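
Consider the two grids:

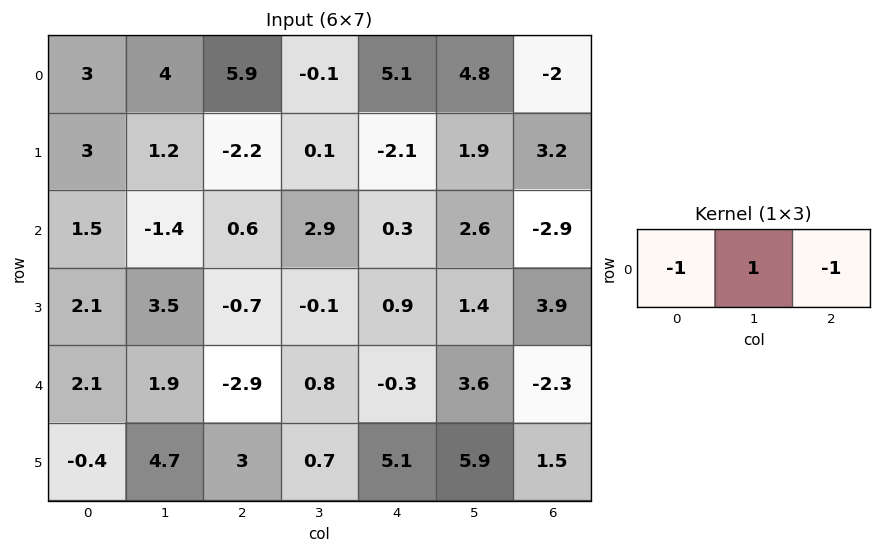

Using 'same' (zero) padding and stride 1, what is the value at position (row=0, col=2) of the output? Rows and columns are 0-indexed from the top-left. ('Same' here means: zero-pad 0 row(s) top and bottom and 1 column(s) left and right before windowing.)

The receptive field on the zero-padded input at this output position is [4 5.9 -0.1]. Elementwise product with the kernel and sum: 4·-1 + 5.9·1 + -0.1·-1.

2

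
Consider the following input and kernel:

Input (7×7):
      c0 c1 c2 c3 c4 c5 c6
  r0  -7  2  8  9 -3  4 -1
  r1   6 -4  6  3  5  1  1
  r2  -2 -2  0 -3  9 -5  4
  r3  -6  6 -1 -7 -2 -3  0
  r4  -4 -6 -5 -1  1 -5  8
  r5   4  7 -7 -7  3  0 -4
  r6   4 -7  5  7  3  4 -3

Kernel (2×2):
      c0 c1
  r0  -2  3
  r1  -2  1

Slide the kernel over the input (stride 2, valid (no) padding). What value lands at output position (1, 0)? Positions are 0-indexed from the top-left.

The receptive field on the input at this output position is [-2 -2 / -6 6]. Elementwise product with the kernel and sum: -2·-2 + -2·3 + -6·-2 + 6·1.

16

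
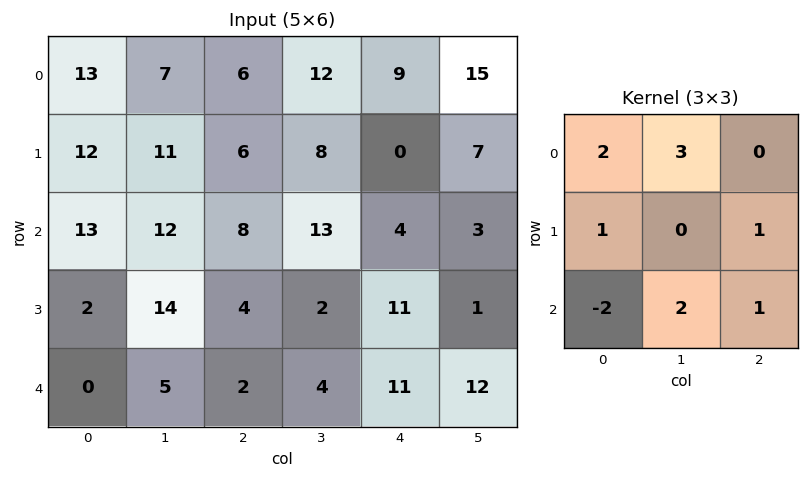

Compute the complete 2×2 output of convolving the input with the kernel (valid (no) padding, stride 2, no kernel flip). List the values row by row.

Output[0,0]: The receptive field on the input at this output position is [13 7 6 / 12 11 6 / 13 12 8]. Elementwise product with the kernel and sum: 13·2 + 7·3 + 12·1 + 6·1 + 13·-2 + 12·2 + 8·1.
Output[0,1]: The receptive field on the input at this output position is [6 12 9 / 6 8 0 / 8 13 4]. Elementwise product with the kernel and sum: 6·2 + 12·3 + 6·1 + 0·1 + 8·-2 + 13·2 + 4·1.

71 68
80 85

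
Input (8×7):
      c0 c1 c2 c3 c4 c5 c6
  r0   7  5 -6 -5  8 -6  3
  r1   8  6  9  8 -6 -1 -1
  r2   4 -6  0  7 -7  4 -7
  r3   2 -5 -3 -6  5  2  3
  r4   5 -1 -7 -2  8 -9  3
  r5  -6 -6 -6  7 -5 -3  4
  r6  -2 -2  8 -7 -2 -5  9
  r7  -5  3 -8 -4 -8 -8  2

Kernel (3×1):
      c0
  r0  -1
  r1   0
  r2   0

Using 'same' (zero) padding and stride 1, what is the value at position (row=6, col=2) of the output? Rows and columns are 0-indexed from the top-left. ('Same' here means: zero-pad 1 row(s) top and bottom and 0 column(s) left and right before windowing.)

The receptive field on the zero-padded input at this output position is [-6 / 8 / -8]. Elementwise product with the kernel and sum: -6·-1.

6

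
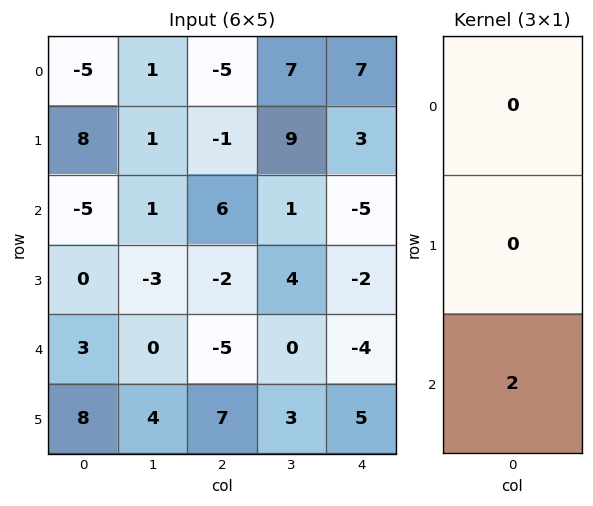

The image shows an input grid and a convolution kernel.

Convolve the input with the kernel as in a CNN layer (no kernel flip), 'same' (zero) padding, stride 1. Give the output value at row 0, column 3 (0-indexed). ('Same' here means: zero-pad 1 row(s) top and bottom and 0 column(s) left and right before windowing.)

18

The receptive field on the zero-padded input at this output position is [0 / 7 / 9]. Elementwise product with the kernel and sum: 9·2.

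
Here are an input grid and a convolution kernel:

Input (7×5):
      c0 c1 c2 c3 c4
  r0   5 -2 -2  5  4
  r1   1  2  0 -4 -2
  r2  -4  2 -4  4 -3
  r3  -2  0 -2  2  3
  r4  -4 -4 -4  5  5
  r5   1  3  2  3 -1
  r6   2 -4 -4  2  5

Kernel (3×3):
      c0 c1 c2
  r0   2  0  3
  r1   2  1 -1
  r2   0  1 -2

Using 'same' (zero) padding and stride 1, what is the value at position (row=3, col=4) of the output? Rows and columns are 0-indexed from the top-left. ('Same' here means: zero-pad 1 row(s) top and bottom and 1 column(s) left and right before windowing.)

20

The receptive field on the zero-padded input at this output position is [4 -3 0 / 2 3 0 / 5 5 0]. Elementwise product with the kernel and sum: 4·2 + 0·3 + 2·2 + 3·1 + 0·-1 + 5·1 + 0·-2.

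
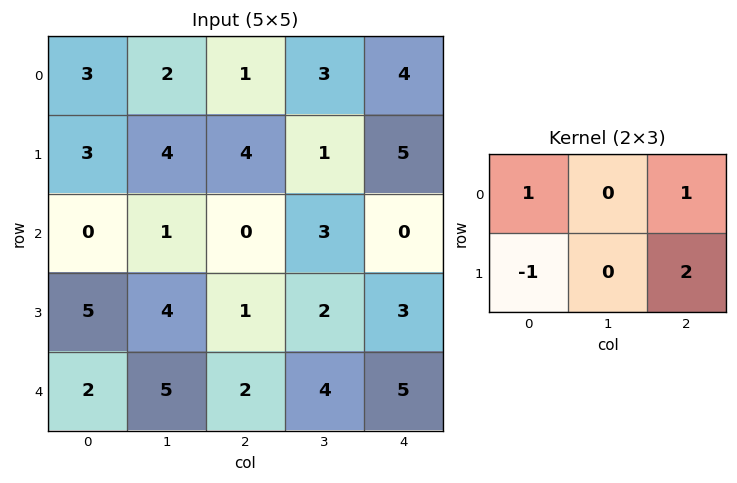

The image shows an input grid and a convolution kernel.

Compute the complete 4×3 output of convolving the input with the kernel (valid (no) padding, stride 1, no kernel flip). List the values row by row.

9 3 11
7 10 9
-3 4 5
8 9 12

Output[0,0]: The receptive field on the input at this output position is [3 2 1 / 3 4 4]. Elementwise product with the kernel and sum: 3·1 + 1·1 + 3·-1 + 4·2.
Output[0,1]: The receptive field on the input at this output position is [2 1 3 / 4 4 1]. Elementwise product with the kernel and sum: 2·1 + 3·1 + 4·-1 + 1·2.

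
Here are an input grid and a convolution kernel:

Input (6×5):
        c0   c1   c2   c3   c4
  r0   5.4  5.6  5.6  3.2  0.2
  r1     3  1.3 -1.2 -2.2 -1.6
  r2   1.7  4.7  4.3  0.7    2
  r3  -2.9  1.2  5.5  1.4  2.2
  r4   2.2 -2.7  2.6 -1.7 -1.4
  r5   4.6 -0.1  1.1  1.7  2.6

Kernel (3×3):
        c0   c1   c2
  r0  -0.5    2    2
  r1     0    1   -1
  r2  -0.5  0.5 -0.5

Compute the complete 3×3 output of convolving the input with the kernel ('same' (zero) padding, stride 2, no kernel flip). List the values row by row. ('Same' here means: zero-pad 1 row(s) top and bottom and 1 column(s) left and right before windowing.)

Output[0,0]: The receptive field on the zero-padded input at this output position is [0 0 0 / 0 5.4 5.6 / 0 3 1.3]. Elementwise product with the kernel and sum: 0·-0.5 + 0·2 + 0·2 + 5.4·1 + 5.6·-1 + 0·-0.5 + 3·0.5 + 1.3·-0.5.

0.65 2.25 0.5
3.55 -2.4 0.3
3.85 17.25 2.75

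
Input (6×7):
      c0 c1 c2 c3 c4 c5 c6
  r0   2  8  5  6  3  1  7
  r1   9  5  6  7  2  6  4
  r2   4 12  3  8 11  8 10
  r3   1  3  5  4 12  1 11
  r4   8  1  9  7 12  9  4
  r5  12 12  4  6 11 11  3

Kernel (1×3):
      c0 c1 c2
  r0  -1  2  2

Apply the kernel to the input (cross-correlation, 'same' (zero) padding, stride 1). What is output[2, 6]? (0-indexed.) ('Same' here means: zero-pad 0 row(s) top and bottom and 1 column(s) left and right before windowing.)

The receptive field on the zero-padded input at this output position is [8 10 0]. Elementwise product with the kernel and sum: 8·-1 + 10·2 + 0·2.

12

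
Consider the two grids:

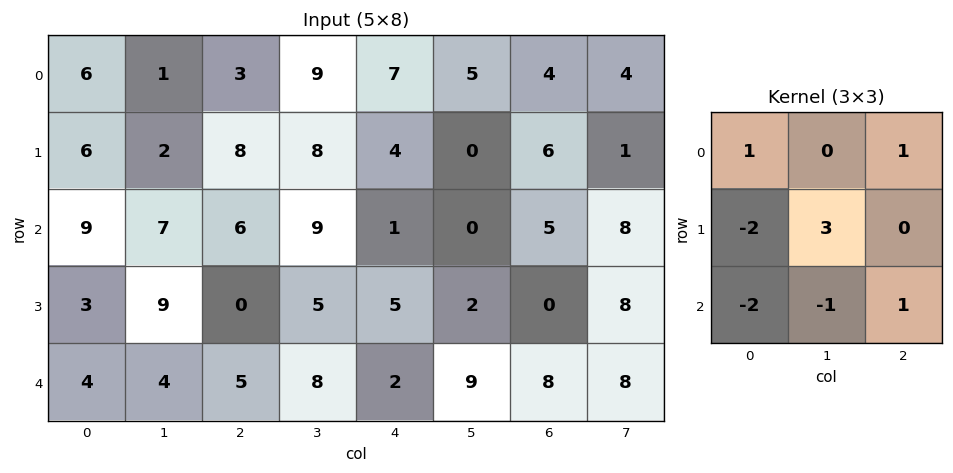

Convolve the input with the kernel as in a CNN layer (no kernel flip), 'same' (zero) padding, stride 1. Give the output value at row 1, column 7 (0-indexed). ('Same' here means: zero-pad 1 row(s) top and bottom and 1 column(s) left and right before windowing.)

The receptive field on the zero-padded input at this output position is [4 4 0 / 6 1 0 / 5 8 0]. Elementwise product with the kernel and sum: 4·1 + 0·1 + 6·-2 + 1·3 + 5·-2 + 8·-1 + 0·1.

-23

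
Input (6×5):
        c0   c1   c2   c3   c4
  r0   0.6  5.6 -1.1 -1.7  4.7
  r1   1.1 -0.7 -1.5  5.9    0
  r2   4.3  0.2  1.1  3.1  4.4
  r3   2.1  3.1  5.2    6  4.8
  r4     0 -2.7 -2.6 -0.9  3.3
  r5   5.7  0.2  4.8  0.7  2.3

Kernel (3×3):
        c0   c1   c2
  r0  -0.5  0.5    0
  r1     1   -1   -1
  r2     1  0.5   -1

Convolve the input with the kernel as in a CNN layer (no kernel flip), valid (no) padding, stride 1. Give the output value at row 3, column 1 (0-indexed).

The receptive field on the input at this output position is [3.1 5.2 6 / -2.7 -2.6 -0.9 / 0.2 4.8 0.7]. Elementwise product with the kernel and sum: 3.1·-0.5 + 5.2·0.5 + -2.7·1 + -2.6·-1 + -0.9·-1 + 0.2·1 + 4.8·0.5 + 0.7·-1.

3.75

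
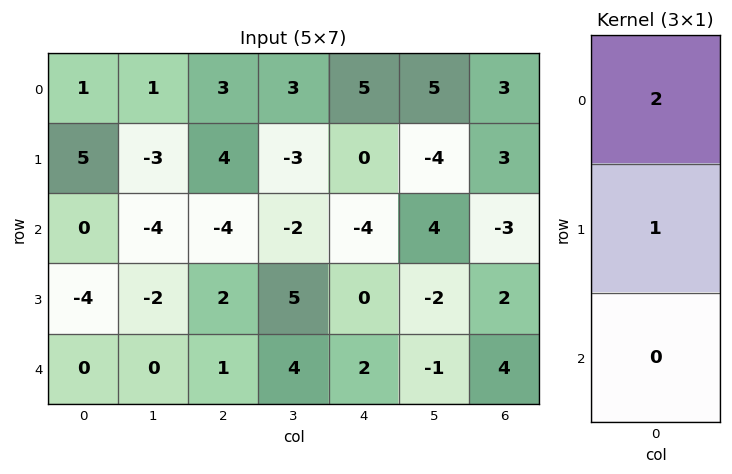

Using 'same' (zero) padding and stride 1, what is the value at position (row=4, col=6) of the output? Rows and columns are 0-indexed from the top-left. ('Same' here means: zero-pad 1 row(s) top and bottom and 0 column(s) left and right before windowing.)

8

The receptive field on the zero-padded input at this output position is [2 / 4 / 0]. Elementwise product with the kernel and sum: 2·2 + 4·1.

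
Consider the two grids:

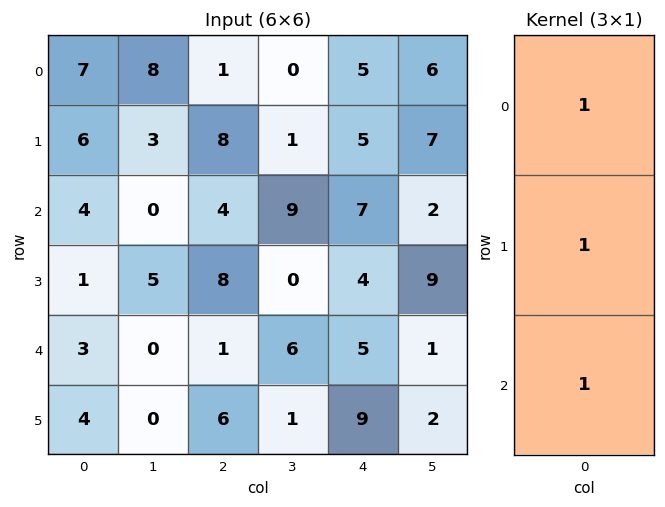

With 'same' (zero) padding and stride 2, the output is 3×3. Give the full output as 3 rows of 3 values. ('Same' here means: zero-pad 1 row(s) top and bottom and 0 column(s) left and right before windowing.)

Output[0,0]: The receptive field on the zero-padded input at this output position is [0 / 7 / 6]. Elementwise product with the kernel and sum: 0·1 + 7·1 + 6·1.

13 9 10
11 20 16
8 15 18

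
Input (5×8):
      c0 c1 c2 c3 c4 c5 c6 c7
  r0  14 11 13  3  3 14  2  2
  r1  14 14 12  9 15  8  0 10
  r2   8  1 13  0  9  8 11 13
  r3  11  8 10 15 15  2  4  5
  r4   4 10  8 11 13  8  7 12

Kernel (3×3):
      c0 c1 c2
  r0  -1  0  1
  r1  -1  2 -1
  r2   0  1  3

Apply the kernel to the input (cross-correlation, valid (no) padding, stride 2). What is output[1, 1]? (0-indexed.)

51

The receptive field on the input at this output position is [13 0 9 / 10 15 15 / 8 11 13]. Elementwise product with the kernel and sum: 13·-1 + 9·1 + 10·-1 + 15·2 + 15·-1 + 11·1 + 13·3.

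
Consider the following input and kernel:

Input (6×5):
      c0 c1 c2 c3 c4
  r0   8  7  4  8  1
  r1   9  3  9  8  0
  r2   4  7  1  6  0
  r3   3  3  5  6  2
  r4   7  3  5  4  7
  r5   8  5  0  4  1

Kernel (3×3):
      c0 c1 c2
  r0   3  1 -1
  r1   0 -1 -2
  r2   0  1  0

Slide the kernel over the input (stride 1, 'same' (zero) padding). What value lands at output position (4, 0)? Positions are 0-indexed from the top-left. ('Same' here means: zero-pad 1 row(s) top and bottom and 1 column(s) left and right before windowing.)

-5

The receptive field on the zero-padded input at this output position is [0 3 3 / 0 7 3 / 0 8 5]. Elementwise product with the kernel and sum: 0·3 + 3·1 + 3·-1 + 7·-1 + 3·-2 + 8·1.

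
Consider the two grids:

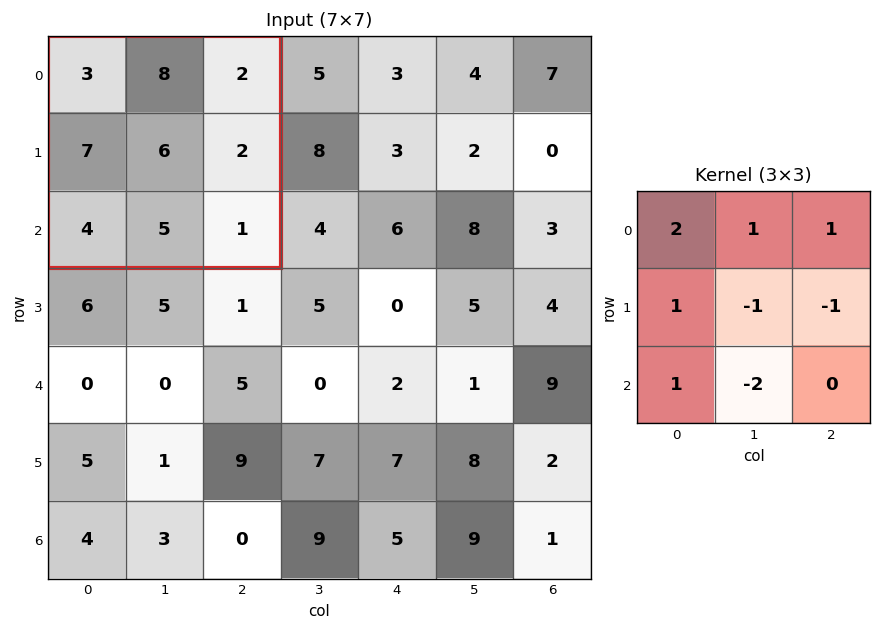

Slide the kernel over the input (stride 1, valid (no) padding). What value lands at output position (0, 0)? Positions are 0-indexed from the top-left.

The receptive field on the input at this output position is [3 8 2 / 7 6 2 / 4 5 1]. Elementwise product with the kernel and sum: 3·2 + 8·1 + 2·1 + 7·1 + 6·-1 + 2·-1 + 4·1 + 5·-2.

9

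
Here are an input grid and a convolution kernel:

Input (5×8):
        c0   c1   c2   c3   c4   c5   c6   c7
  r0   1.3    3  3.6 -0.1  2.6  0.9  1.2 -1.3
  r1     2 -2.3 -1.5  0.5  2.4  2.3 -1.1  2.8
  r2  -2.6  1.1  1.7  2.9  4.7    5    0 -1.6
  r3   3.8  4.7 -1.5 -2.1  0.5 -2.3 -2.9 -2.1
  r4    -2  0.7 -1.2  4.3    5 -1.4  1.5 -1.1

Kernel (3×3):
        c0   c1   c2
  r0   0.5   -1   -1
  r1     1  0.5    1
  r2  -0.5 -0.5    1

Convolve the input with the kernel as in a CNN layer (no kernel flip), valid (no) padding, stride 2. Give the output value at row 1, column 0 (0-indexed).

The receptive field on the input at this output position is [-2.6 1.1 1.7 / 3.8 4.7 -1.5 / -2 0.7 -1.2]. Elementwise product with the kernel and sum: -2.6·0.5 + 1.1·-1 + 1.7·-1 + 3.8·1 + 4.7·0.5 + -1.5·1 + -2·-0.5 + 0.7·-0.5 + -1.2·1.

-0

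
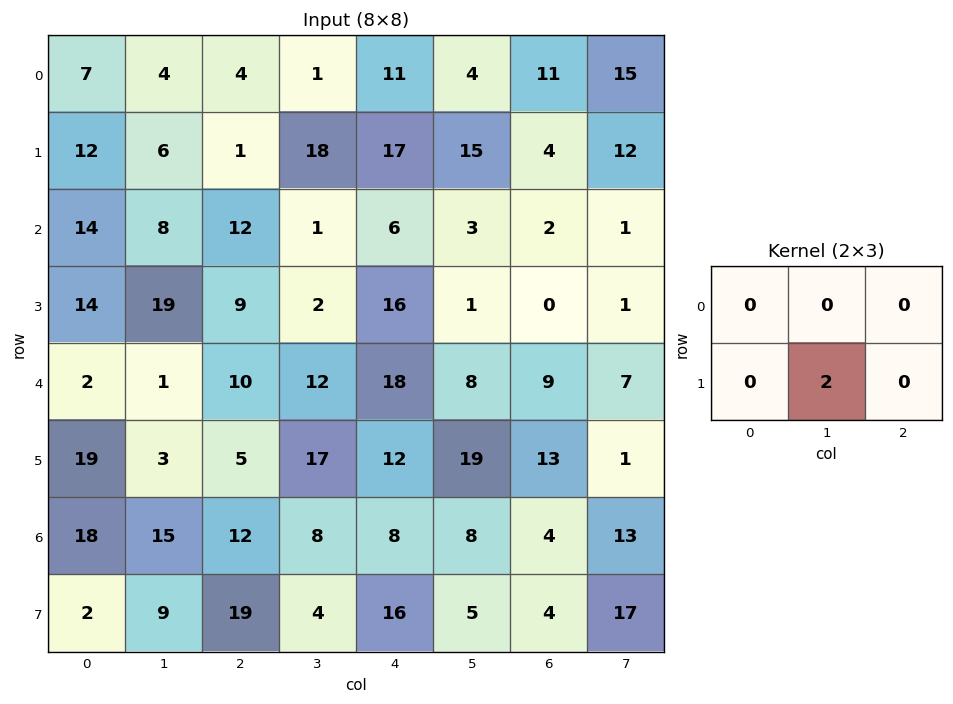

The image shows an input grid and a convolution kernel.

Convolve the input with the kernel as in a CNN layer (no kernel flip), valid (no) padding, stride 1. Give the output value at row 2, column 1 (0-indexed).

18

The receptive field on the input at this output position is [8 12 1 / 19 9 2]. Elementwise product with the kernel and sum: 9·2.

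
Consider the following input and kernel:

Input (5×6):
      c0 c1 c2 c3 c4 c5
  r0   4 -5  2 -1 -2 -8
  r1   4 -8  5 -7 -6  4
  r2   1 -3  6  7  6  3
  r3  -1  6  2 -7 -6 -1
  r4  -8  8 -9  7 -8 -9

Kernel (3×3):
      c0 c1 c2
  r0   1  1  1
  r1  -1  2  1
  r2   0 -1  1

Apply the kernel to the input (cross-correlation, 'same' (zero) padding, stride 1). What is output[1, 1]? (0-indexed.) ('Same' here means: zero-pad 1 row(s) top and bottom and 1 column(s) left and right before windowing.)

-5

The receptive field on the zero-padded input at this output position is [4 -5 2 / 4 -8 5 / 1 -3 6]. Elementwise product with the kernel and sum: 4·1 + -5·1 + 2·1 + 4·-1 + -8·2 + 5·1 + -3·-1 + 6·1.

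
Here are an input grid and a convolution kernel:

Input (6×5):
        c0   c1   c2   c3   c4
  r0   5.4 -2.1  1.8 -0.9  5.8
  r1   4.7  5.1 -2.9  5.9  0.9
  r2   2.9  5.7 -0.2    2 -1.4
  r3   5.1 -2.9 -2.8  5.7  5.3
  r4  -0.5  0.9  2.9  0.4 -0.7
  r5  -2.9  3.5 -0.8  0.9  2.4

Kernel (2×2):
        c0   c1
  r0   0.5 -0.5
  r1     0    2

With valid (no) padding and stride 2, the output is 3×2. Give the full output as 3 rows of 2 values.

13.95 13.15
-7.2 10.3
6.3 3.05

Output[0,0]: The receptive field on the input at this output position is [5.4 -2.1 / 4.7 5.1]. Elementwise product with the kernel and sum: 5.4·0.5 + -2.1·-0.5 + 5.1·2.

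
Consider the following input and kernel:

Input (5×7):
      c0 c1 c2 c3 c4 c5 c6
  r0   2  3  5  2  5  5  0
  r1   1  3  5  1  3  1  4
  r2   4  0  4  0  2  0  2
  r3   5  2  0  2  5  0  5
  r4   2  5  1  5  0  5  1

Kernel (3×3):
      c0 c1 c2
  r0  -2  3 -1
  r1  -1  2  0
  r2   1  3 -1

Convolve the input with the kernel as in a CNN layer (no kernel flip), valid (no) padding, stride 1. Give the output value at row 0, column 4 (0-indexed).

The receptive field on the input at this output position is [5 5 0 / 3 1 4 / 2 0 2]. Elementwise product with the kernel and sum: 5·-2 + 5·3 + 0·-1 + 3·-1 + 1·2 + 2·1 + 0·3 + 2·-1.

4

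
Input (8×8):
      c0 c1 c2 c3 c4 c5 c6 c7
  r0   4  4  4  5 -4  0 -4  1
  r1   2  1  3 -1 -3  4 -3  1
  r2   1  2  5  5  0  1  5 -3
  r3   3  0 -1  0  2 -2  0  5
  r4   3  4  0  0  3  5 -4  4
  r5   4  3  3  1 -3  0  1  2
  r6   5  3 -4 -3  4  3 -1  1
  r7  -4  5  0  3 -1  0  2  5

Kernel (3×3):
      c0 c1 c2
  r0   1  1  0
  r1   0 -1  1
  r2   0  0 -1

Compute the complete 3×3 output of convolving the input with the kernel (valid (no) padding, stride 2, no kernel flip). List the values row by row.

Output[0,0]: The receptive field on the input at this output position is [4 4 4 / 2 1 3 / 1 2 5]. Elementwise product with the kernel and sum: 4·1 + 4·1 + 1·-1 + 3·1 + 5·-1.

5 7 -16
2 9 7
11 -8 10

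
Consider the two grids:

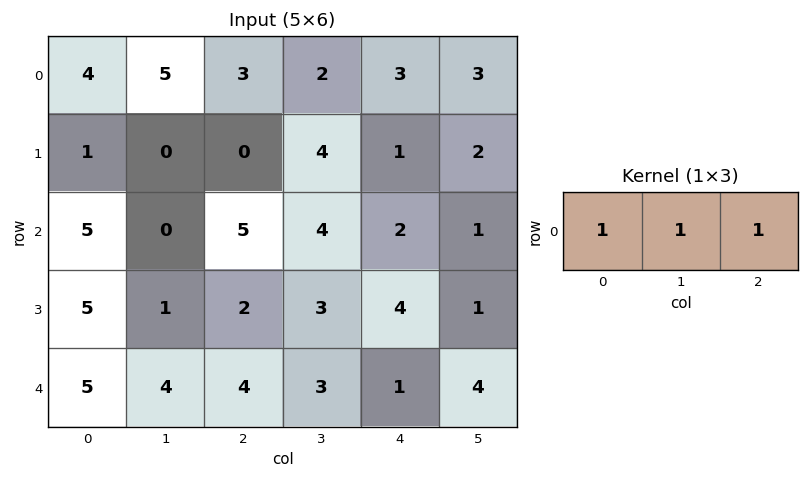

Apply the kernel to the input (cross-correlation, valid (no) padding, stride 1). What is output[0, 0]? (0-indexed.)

The receptive field on the input at this output position is [4 5 3]. Elementwise product with the kernel and sum: 4·1 + 5·1 + 3·1.

12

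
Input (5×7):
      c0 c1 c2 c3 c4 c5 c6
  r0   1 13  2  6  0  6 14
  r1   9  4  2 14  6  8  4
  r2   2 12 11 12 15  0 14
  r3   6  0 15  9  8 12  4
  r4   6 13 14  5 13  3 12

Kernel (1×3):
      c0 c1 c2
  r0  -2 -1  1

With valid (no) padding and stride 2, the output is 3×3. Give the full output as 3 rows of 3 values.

Output[0,0]: The receptive field on the input at this output position is [1 13 2]. Elementwise product with the kernel and sum: 1·-2 + 13·-1 + 2·1.
Output[0,1]: The receptive field on the input at this output position is [2 6 0]. Elementwise product with the kernel and sum: 2·-2 + 6·-1 + 0·1.

-13 -10 8
-5 -19 -16
-11 -20 -17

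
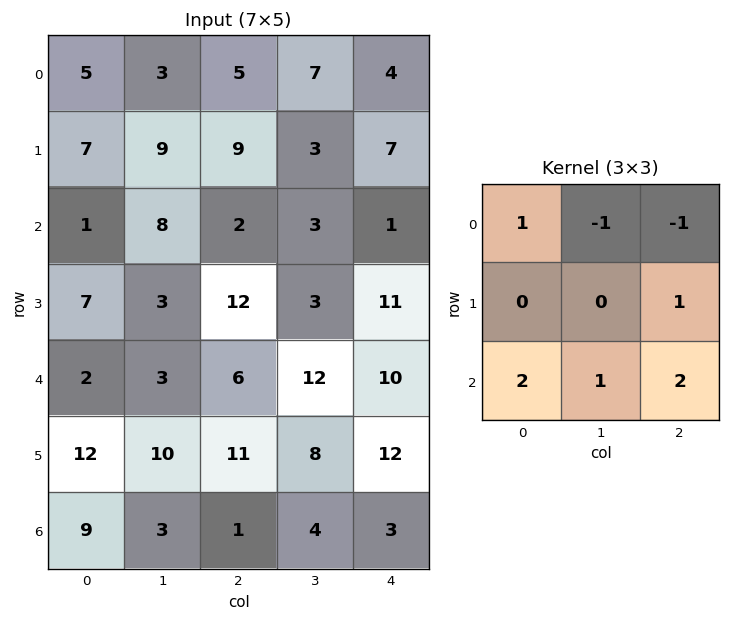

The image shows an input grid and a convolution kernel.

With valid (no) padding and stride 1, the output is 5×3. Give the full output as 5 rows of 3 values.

Output[0,0]: The receptive field on the input at this output position is [5 3 5 / 7 9 9 / 1 8 2]. Elementwise product with the kernel and sum: 5·1 + 3·-1 + 5·-1 + 9·1 + 1·2 + 8·1 + 2·2.

20 18 10
32 24 49
22 42 53
54 47 62
27 8 8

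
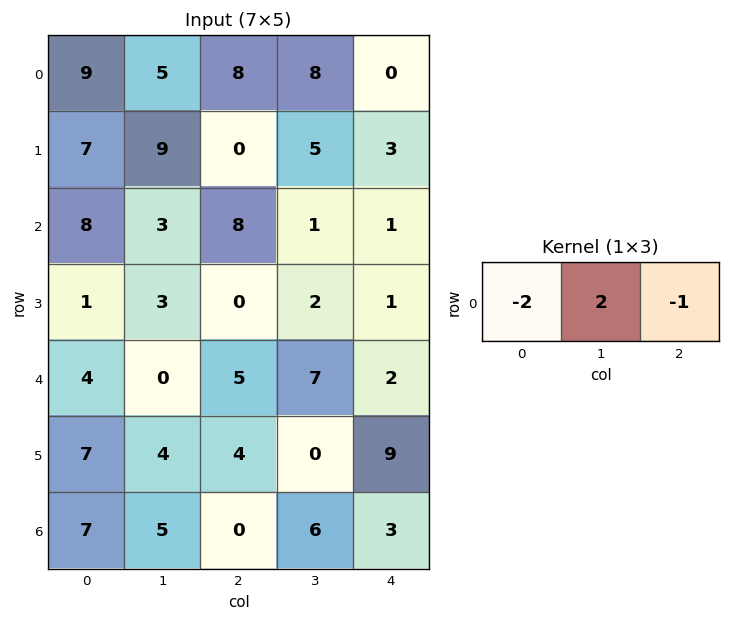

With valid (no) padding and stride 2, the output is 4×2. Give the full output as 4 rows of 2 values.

-16 0
-18 -15
-13 2
-4 9

Output[0,0]: The receptive field on the input at this output position is [9 5 8]. Elementwise product with the kernel and sum: 9·-2 + 5·2 + 8·-1.
Output[0,1]: The receptive field on the input at this output position is [8 8 0]. Elementwise product with the kernel and sum: 8·-2 + 8·2 + 0·-1.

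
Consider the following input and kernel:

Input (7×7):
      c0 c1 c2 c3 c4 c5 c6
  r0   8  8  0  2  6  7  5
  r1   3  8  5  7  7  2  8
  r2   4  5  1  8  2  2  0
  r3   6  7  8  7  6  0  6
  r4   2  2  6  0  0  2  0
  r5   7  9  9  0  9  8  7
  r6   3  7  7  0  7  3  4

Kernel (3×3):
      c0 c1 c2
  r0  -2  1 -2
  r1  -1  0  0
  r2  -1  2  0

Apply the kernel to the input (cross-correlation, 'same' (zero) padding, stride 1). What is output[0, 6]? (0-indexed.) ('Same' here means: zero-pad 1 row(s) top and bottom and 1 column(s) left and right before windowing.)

The receptive field on the zero-padded input at this output position is [0 0 0 / 7 5 0 / 2 8 0]. Elementwise product with the kernel and sum: 0·-2 + 0·1 + 0·-2 + 7·-1 + 2·-1 + 8·2.

7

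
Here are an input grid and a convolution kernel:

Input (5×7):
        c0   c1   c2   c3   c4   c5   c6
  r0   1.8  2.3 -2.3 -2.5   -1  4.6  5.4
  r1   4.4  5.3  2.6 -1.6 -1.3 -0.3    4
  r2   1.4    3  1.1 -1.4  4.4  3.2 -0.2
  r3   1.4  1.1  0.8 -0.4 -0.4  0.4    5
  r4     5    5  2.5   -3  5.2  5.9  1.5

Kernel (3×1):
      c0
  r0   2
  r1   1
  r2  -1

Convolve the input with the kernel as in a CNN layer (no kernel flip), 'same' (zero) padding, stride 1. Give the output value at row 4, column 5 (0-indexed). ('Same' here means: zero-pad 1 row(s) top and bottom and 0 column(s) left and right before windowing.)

The receptive field on the zero-padded input at this output position is [0.4 / 5.9 / 0]. Elementwise product with the kernel and sum: 0.4·2 + 5.9·1 + 0·-1.

6.7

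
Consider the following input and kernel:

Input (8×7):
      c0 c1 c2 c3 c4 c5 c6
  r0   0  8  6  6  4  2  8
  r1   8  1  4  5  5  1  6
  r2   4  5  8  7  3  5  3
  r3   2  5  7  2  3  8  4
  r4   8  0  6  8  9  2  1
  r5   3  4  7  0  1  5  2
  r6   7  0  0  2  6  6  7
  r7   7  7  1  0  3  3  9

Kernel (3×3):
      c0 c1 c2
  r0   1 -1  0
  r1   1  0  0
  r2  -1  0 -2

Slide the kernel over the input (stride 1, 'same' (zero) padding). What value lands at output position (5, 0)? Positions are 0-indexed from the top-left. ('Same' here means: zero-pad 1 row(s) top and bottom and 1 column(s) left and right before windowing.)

The receptive field on the zero-padded input at this output position is [0 8 0 / 0 3 4 / 0 7 0]. Elementwise product with the kernel and sum: 0·1 + 8·-1 + 0·1 + 0·-1 + 0·-2.

-8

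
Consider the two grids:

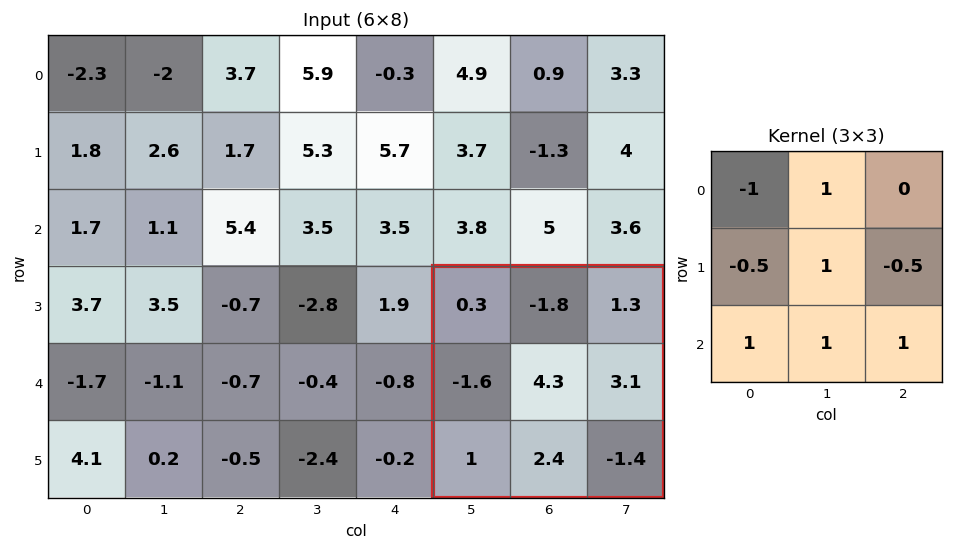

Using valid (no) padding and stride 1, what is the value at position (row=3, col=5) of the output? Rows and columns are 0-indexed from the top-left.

3.45

The receptive field on the input at this output position is [0.3 -1.8 1.3 / -1.6 4.3 3.1 / 1 2.4 -1.4]. Elementwise product with the kernel and sum: 0.3·-1 + -1.8·1 + -1.6·-0.5 + 4.3·1 + 3.1·-0.5 + 1·1 + 2.4·1 + -1.4·1.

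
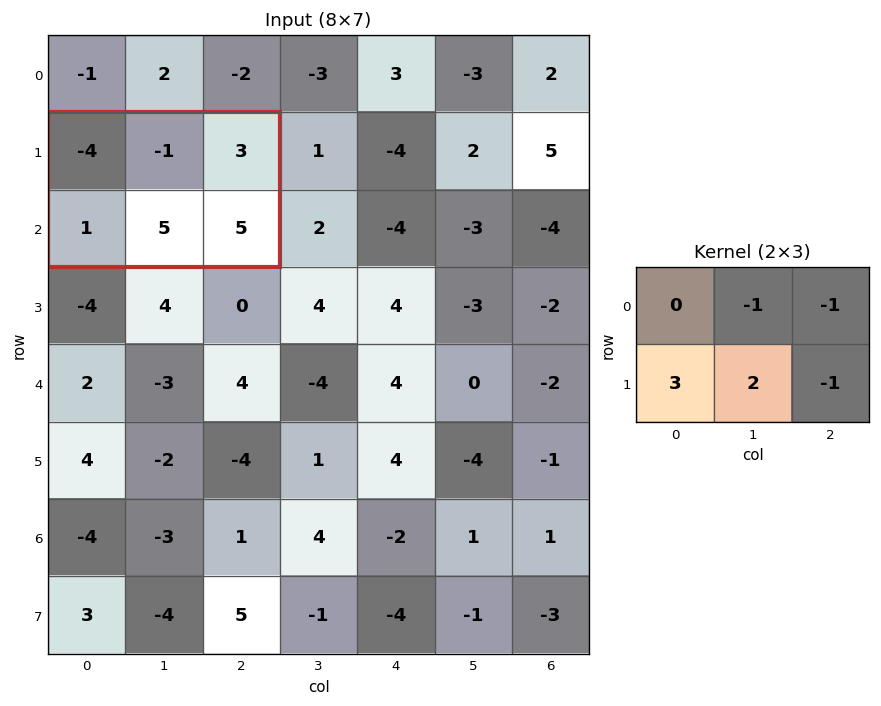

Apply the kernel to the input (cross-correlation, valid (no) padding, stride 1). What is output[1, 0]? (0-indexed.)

6

The receptive field on the input at this output position is [-4 -1 3 / 1 5 5]. Elementwise product with the kernel and sum: -1·-1 + 3·-1 + 1·3 + 5·2 + 5·-1.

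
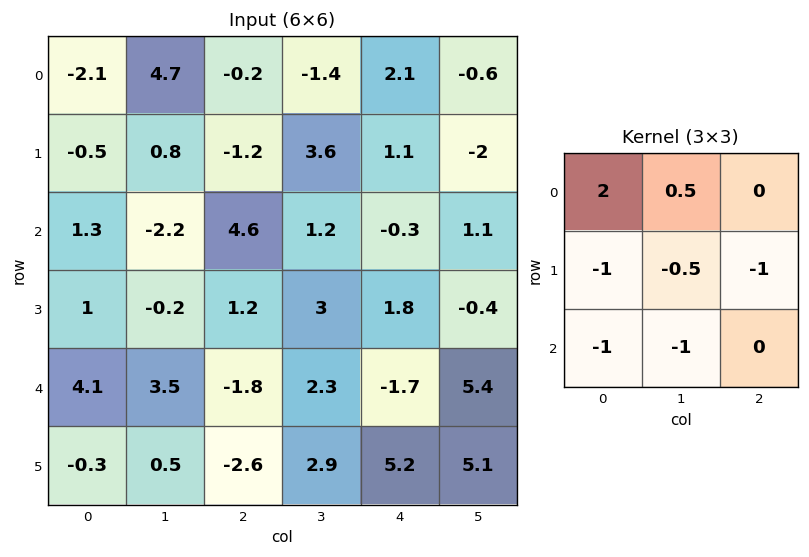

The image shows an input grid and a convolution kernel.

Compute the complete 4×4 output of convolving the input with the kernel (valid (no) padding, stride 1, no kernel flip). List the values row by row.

Output[0,0]: The receptive field on the input at this output position is [-2.1 4.7 -0.2 / -0.5 0.8 -1.2 / 1.3 -2.2 4.6]. Elementwise product with the kernel and sum: -2.1·2 + 4.7·0.5 + -0.5·-1 + 0.8·-0.5 + -1.2·-1 + 1.3·-1 + -2.2·-1.
Output[0,1]: The receptive field on the input at this output position is [4.7 -0.2 -1.4 / 0.8 -1.2 3.6 / -2.2 4.6 1.2]. Elementwise product with the kernel and sum: 4.7·2 + -0.2·0.5 + 0.8·-1 + -1.2·-0.5 + 3.6·-1 + -2.2·-1 + 4.6·-1.

0.35 3.1 -8.6 -4.8
-6.2 -1.3 -9.7 0.8
-8.2 -7.2 4.8 -1.85
-2.35 -2.6 5.95 -8.05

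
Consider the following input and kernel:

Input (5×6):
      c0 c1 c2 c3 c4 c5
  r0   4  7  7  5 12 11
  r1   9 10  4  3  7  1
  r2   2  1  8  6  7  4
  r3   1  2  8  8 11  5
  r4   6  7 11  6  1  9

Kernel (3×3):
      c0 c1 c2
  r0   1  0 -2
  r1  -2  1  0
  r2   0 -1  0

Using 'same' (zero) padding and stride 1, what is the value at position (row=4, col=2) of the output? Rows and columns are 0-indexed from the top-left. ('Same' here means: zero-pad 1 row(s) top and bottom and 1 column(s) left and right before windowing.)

-17

The receptive field on the zero-padded input at this output position is [2 8 8 / 7 11 6 / 0 0 0]. Elementwise product with the kernel and sum: 2·1 + 8·-2 + 7·-2 + 11·1 + 0·-1.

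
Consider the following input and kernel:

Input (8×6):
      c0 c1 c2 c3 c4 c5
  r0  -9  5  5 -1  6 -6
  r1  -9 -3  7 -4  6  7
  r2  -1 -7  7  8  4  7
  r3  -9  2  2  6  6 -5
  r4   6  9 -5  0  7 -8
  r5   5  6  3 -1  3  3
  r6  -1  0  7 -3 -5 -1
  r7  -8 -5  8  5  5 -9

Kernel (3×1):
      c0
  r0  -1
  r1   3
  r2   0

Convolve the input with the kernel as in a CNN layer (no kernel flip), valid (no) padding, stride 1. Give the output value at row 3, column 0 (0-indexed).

27

The receptive field on the input at this output position is [-9 / 6 / 5]. Elementwise product with the kernel and sum: -9·-1 + 6·3.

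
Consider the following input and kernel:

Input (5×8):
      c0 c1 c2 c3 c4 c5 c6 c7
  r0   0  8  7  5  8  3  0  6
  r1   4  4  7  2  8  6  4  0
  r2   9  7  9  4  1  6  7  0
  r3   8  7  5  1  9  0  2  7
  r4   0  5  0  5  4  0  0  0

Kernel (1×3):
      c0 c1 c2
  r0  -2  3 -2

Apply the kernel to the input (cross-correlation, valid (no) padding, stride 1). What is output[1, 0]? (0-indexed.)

The receptive field on the input at this output position is [4 4 7]. Elementwise product with the kernel and sum: 4·-2 + 4·3 + 7·-2.

-10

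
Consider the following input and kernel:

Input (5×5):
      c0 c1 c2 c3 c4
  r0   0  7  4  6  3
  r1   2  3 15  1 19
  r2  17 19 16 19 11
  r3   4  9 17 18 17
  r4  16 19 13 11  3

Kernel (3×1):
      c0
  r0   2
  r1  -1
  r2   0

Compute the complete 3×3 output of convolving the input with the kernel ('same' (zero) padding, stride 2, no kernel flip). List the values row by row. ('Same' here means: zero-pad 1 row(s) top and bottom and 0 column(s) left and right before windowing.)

0 -4 -3
-13 14 27
-8 21 31

Output[0,0]: The receptive field on the zero-padded input at this output position is [0 / 0 / 2]. Elementwise product with the kernel and sum: 0·2 + 0·-1.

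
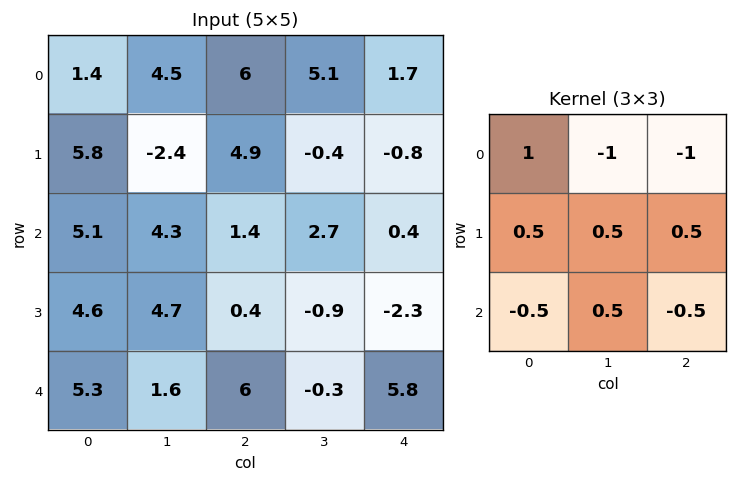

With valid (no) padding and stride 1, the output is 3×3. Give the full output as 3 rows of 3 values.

Output[0,0]: The receptive field on the input at this output position is [1.4 4.5 6 / 5.8 -2.4 4.9 / 5.1 4.3 1.4]. Elementwise product with the kernel and sum: 1.4·1 + 4.5·-1 + 6·-1 + 5.8·0.5 + -2.4·0.5 + 4.9·0.5 + 5.1·-0.5 + 4.3·0.5 + 1.4·-0.5.

-6.05 -8.35 1.5
8.55 -4.4 8.85
-0.6 4.65 -9.15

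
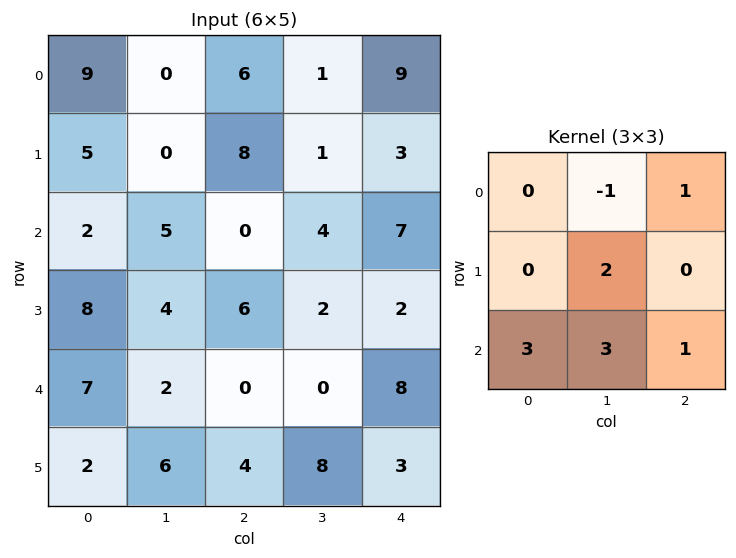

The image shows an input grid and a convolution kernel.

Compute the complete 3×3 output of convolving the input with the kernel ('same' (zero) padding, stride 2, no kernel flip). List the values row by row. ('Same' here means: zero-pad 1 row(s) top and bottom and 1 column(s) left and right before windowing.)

Output[0,0]: The receptive field on the zero-padded input at this output position is [0 0 0 / 0 9 0 / 0 5 0]. Elementwise product with the kernel and sum: 0·-1 + 0·1 + 9·2 + 0·3 + 5·3 + 0·1.
Output[0,1]: The receptive field on the zero-padded input at this output position is [0 0 0 / 0 6 1 / 0 8 1]. Elementwise product with the kernel and sum: 0·-1 + 0·1 + 6·2 + 0·3 + 8·3 + 1·1.

33 37 30
27 25 23
22 34 47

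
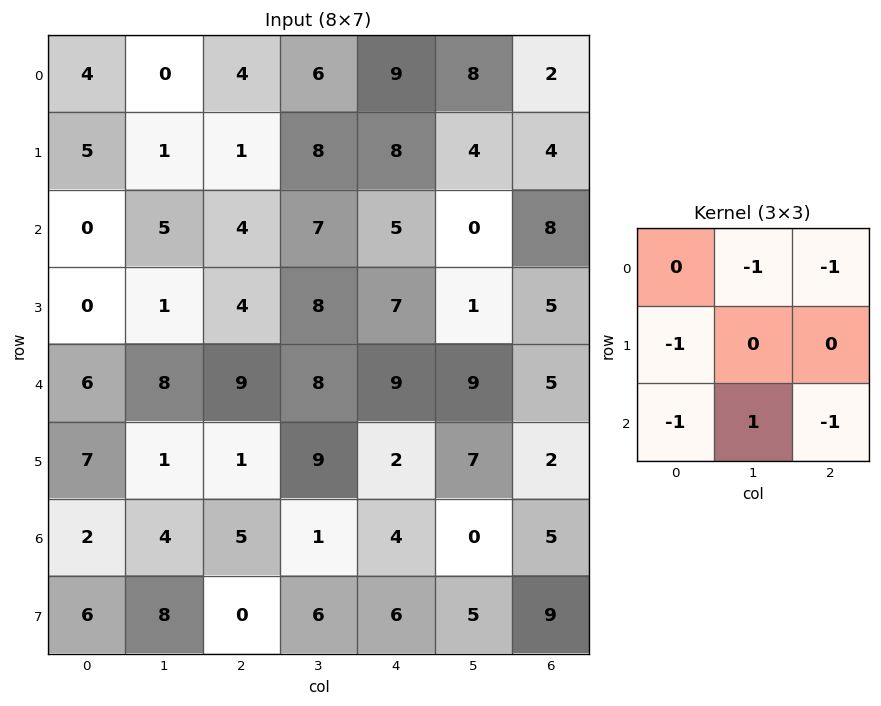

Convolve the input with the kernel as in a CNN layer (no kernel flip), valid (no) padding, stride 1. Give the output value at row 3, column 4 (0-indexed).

-12

The receptive field on the input at this output position is [7 1 5 / 9 9 5 / 2 7 2]. Elementwise product with the kernel and sum: 1·-1 + 5·-1 + 9·-1 + 2·-1 + 7·1 + 2·-1.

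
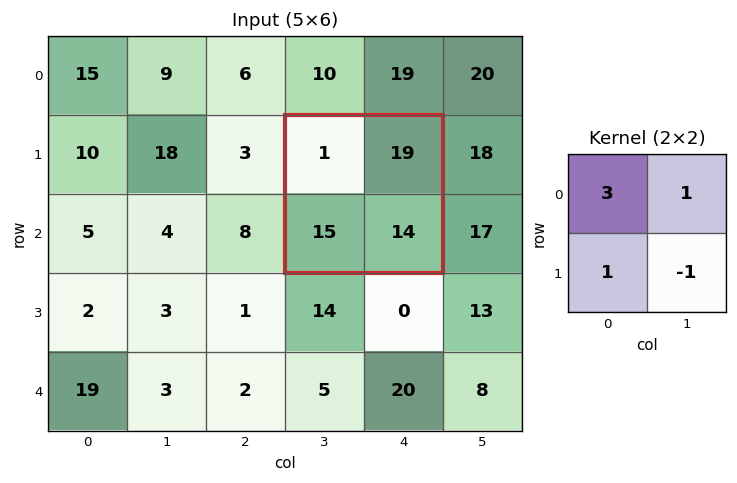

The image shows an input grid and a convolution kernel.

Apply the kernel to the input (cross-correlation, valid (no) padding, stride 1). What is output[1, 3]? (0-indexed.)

The receptive field on the input at this output position is [1 19 / 15 14]. Elementwise product with the kernel and sum: 1·3 + 19·1 + 15·1 + 14·-1.

23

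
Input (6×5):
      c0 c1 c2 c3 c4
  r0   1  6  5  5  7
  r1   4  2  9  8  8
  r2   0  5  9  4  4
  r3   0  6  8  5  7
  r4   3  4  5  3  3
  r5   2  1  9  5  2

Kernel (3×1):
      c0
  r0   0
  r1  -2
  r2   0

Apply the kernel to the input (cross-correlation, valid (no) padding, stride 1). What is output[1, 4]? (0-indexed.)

The receptive field on the input at this output position is [8 / 4 / 7]. Elementwise product with the kernel and sum: 4·-2.

-8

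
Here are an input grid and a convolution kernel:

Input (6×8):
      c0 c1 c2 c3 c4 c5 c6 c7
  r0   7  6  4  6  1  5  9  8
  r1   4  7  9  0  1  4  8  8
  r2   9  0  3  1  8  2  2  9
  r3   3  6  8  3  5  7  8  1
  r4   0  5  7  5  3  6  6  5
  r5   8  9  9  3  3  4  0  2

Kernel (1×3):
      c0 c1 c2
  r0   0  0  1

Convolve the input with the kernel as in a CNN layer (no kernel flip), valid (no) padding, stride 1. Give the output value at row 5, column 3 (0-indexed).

4

The receptive field on the input at this output position is [3 3 4]. Elementwise product with the kernel and sum: 4·1.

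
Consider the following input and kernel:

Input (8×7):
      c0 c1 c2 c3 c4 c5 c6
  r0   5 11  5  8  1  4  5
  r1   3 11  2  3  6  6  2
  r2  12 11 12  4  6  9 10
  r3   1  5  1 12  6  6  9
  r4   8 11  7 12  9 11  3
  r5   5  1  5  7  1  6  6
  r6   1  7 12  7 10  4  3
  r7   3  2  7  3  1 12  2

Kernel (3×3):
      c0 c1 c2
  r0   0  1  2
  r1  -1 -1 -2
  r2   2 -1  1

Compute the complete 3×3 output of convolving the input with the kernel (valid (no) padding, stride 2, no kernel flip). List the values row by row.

Output[0,0]: The receptive field on the input at this output position is [5 11 5 / 3 11 2 / 12 11 12]. Elementwise product with the kernel and sum: 11·1 + 5·2 + 3·-1 + 11·-1 + 2·-2 + 12·2 + 11·-1 + 12·1.

28 19 11
39 2 9
16 43 17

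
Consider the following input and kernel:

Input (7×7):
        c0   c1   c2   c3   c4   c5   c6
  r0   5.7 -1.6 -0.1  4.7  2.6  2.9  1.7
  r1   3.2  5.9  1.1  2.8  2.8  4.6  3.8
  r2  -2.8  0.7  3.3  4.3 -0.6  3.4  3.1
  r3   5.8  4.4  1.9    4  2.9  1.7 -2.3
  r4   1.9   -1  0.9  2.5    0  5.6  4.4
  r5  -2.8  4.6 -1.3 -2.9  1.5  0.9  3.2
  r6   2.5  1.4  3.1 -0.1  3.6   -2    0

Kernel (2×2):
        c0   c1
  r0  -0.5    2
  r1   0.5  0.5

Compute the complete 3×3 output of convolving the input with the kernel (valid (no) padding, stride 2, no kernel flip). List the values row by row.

-1.5 11.4 8.2
7.9 9.9 9.4
-2.05 2.45 12.4

Output[0,0]: The receptive field on the input at this output position is [5.7 -1.6 / 3.2 5.9]. Elementwise product with the kernel and sum: 5.7·-0.5 + -1.6·2 + 3.2·0.5 + 5.9·0.5.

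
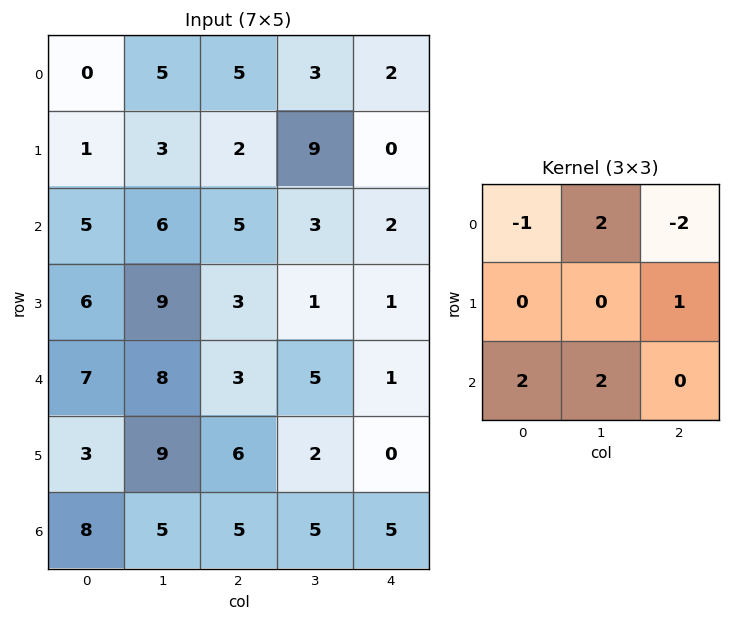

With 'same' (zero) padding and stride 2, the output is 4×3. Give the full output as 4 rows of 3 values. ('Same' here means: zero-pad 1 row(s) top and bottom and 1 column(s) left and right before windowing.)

7 13 18
14 10 -5
8 30 5
-7 4 -2

Output[0,0]: The receptive field on the zero-padded input at this output position is [0 0 0 / 0 0 5 / 0 1 3]. Elementwise product with the kernel and sum: 0·-1 + 0·2 + 0·-2 + 5·1 + 0·2 + 1·2.
Output[0,1]: The receptive field on the zero-padded input at this output position is [0 0 0 / 5 5 3 / 3 2 9]. Elementwise product with the kernel and sum: 0·-1 + 0·2 + 0·-2 + 3·1 + 3·2 + 2·2.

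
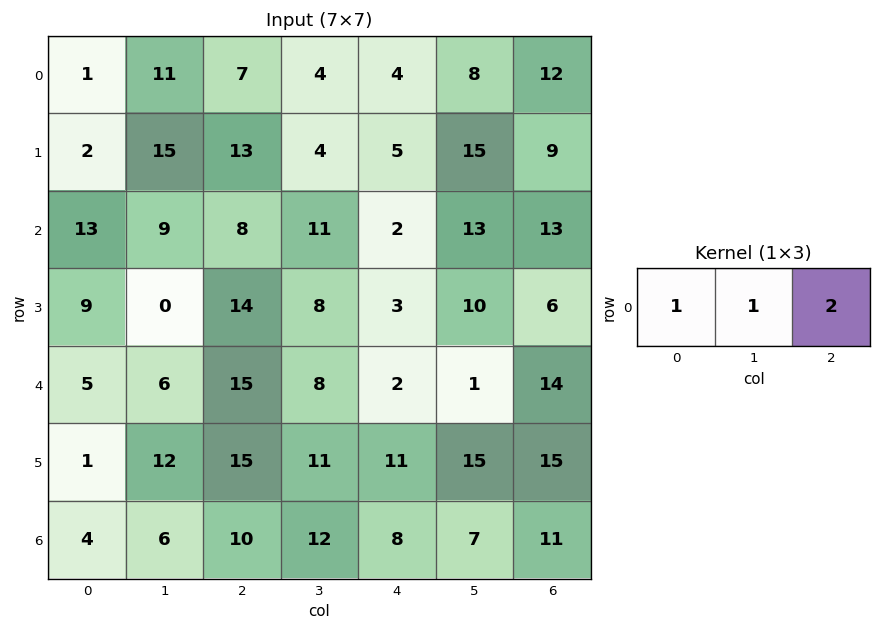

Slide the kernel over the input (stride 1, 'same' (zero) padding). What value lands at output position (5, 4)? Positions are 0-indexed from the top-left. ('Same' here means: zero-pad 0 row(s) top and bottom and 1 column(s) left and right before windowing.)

The receptive field on the zero-padded input at this output position is [11 11 15]. Elementwise product with the kernel and sum: 11·1 + 11·1 + 15·2.

52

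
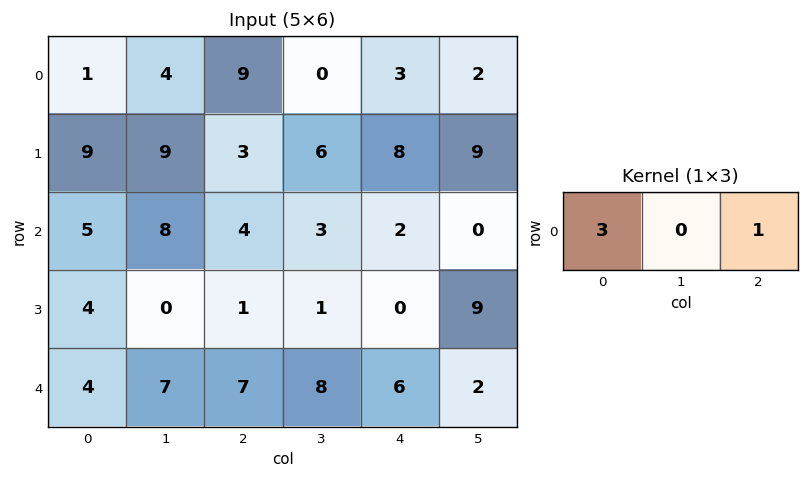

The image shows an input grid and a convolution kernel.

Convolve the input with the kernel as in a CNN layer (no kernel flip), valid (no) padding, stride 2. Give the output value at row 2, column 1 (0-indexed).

The receptive field on the input at this output position is [7 8 6]. Elementwise product with the kernel and sum: 7·3 + 6·1.

27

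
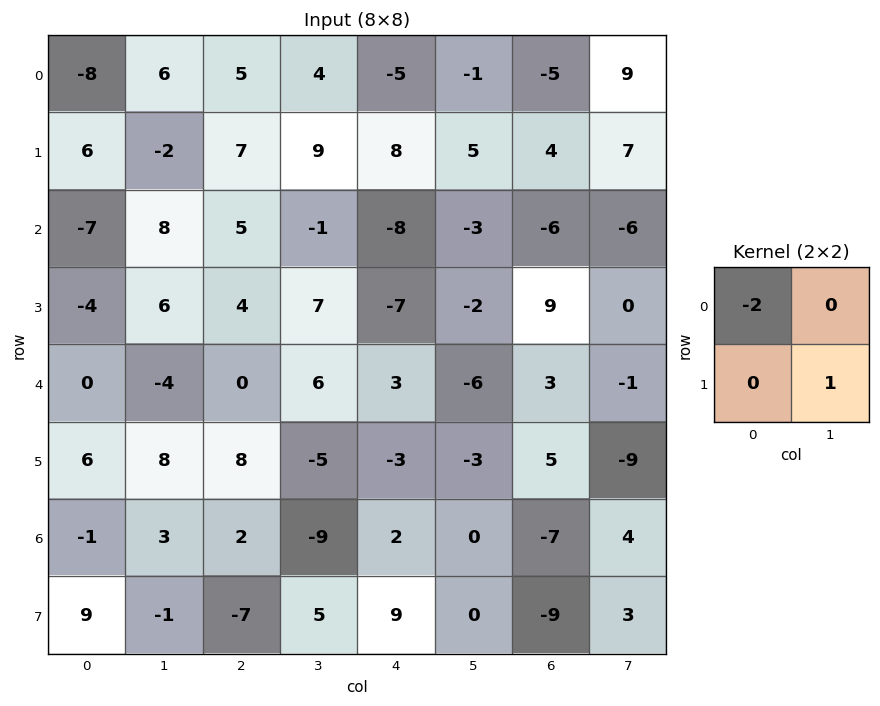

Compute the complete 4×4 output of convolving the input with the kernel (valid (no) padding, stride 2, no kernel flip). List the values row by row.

14 -1 15 17
20 -3 14 12
8 -5 -9 -15
1 1 -4 17

Output[0,0]: The receptive field on the input at this output position is [-8 6 / 6 -2]. Elementwise product with the kernel and sum: -8·-2 + -2·1.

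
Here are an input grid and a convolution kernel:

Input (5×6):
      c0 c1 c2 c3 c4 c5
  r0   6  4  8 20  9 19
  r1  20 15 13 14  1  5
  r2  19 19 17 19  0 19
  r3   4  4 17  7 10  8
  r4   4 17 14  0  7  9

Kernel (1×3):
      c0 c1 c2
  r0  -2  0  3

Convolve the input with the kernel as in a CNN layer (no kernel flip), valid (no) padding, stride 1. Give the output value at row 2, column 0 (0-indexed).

The receptive field on the input at this output position is [19 19 17]. Elementwise product with the kernel and sum: 19·-2 + 17·3.

13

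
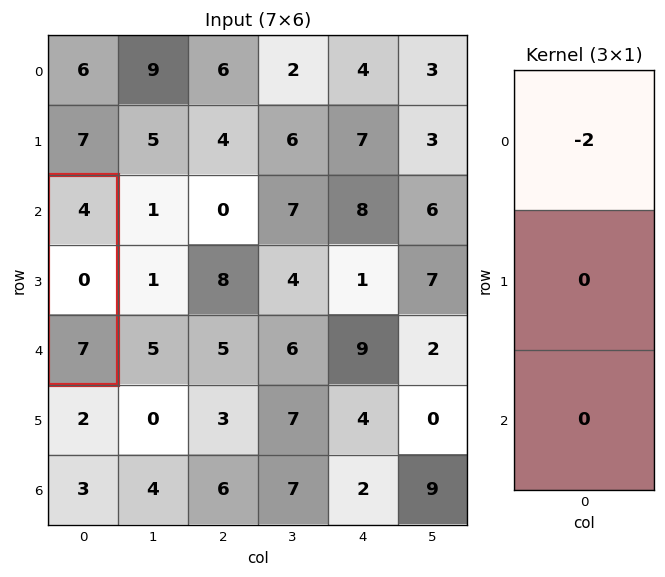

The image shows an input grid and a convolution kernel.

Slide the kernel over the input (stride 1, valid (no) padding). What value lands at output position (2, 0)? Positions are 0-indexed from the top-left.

-8

The receptive field on the input at this output position is [4 / 0 / 7]. Elementwise product with the kernel and sum: 4·-2.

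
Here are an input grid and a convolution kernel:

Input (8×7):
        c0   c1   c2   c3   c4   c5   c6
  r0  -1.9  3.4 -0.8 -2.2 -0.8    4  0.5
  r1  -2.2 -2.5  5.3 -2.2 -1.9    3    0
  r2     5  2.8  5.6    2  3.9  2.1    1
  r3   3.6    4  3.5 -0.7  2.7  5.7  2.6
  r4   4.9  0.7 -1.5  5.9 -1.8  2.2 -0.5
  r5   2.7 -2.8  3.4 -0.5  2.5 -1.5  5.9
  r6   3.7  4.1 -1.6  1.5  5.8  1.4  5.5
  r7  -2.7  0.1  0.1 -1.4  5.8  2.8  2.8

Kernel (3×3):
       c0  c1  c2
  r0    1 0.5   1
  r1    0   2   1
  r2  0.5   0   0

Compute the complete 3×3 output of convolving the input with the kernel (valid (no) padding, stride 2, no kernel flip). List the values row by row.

Output[0,0]: The receptive field on the input at this output position is [-1.9 3.4 -0.8 / -2.2 -2.5 5.3 / 5 2.8 5.6]. Elementwise product with the kernel and sum: -1.9·1 + 3.4·0.5 + -0.8·1 + -2.5·2 + 5.3·1 + 5·0.5.

1.8 -6.2 9.65
25.95 11.05 19.05
3.4 0.35 4.6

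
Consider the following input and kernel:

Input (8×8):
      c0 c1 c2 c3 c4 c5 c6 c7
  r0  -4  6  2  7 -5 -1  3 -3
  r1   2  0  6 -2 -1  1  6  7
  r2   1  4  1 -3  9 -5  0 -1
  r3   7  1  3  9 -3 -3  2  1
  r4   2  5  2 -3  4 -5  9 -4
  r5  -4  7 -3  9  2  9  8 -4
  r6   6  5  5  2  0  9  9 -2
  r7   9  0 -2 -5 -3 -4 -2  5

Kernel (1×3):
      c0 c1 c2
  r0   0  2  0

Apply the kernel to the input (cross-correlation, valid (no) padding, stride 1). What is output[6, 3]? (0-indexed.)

0

The receptive field on the input at this output position is [2 0 9]. Elementwise product with the kernel and sum: 0·2.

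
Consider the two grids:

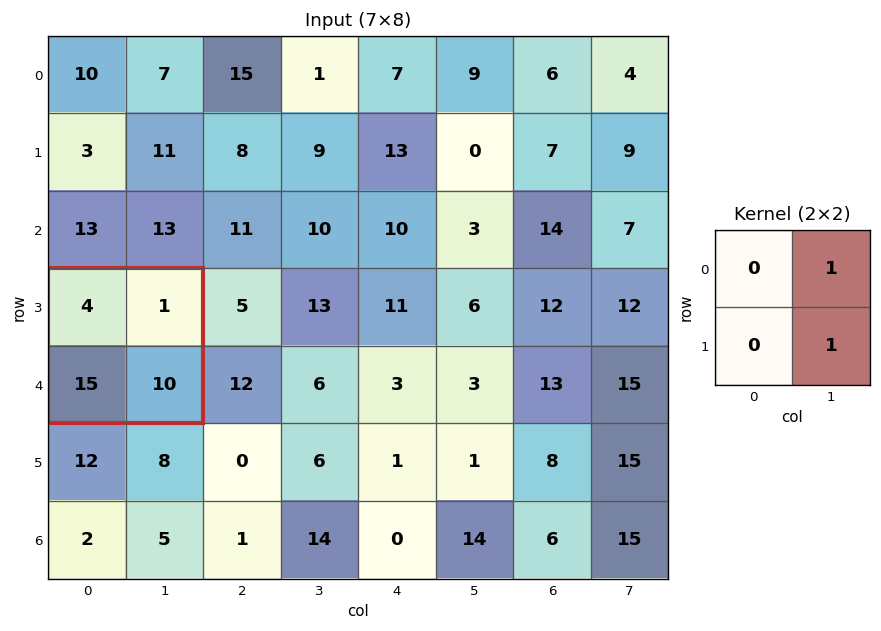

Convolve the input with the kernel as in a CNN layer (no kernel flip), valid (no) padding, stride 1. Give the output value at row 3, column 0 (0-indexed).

The receptive field on the input at this output position is [4 1 / 15 10]. Elementwise product with the kernel and sum: 1·1 + 10·1.

11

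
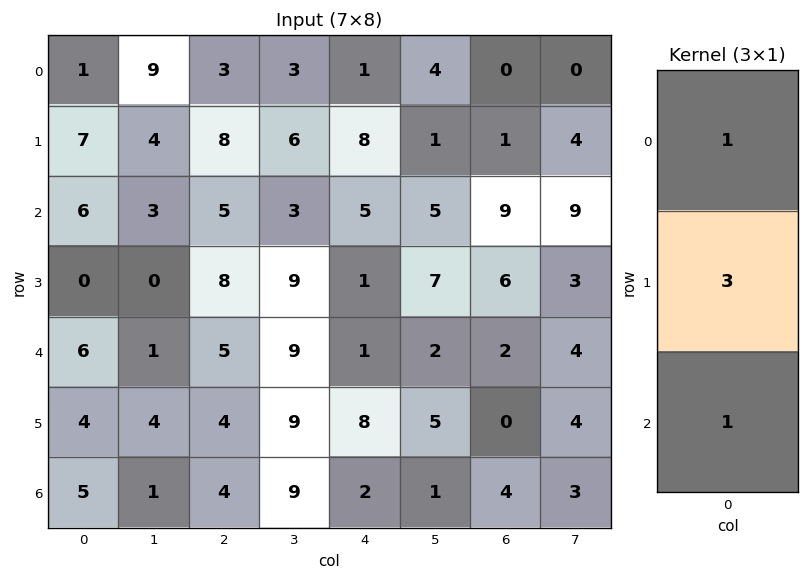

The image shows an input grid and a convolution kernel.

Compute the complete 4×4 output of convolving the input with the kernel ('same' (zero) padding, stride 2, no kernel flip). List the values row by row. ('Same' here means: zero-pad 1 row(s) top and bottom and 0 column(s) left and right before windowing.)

10 17 11 1
25 31 24 34
22 27 12 12
19 16 14 12

Output[0,0]: The receptive field on the zero-padded input at this output position is [0 / 1 / 7]. Elementwise product with the kernel and sum: 0·1 + 1·3 + 7·1.
Output[0,1]: The receptive field on the zero-padded input at this output position is [0 / 3 / 8]. Elementwise product with the kernel and sum: 0·1 + 3·3 + 8·1.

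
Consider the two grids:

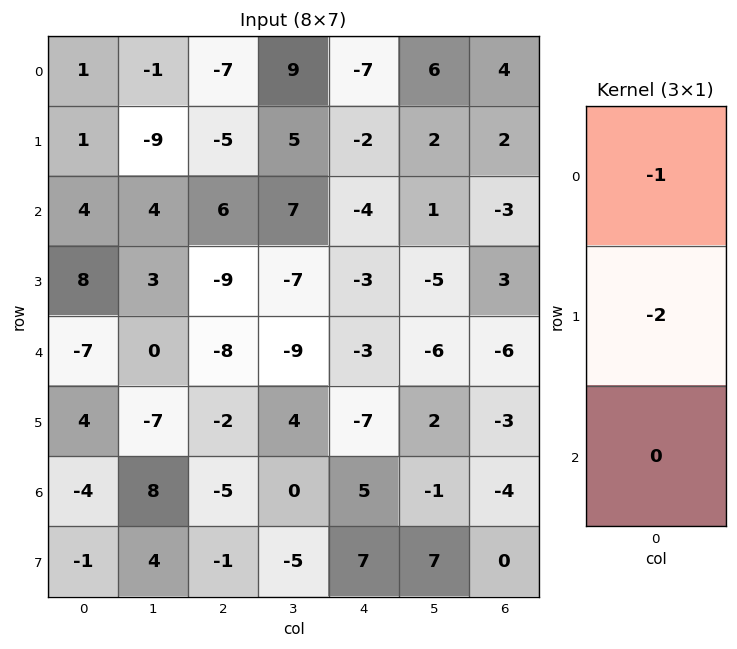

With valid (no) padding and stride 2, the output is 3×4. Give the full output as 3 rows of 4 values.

Output[0,0]: The receptive field on the input at this output position is [1 / 1 / 4]. Elementwise product with the kernel and sum: 1·-1 + 1·-2.
Output[0,1]: The receptive field on the input at this output position is [-7 / -5 / 6]. Elementwise product with the kernel and sum: -7·-1 + -5·-2.

-3 17 11 -8
-20 12 10 -3
-1 12 17 12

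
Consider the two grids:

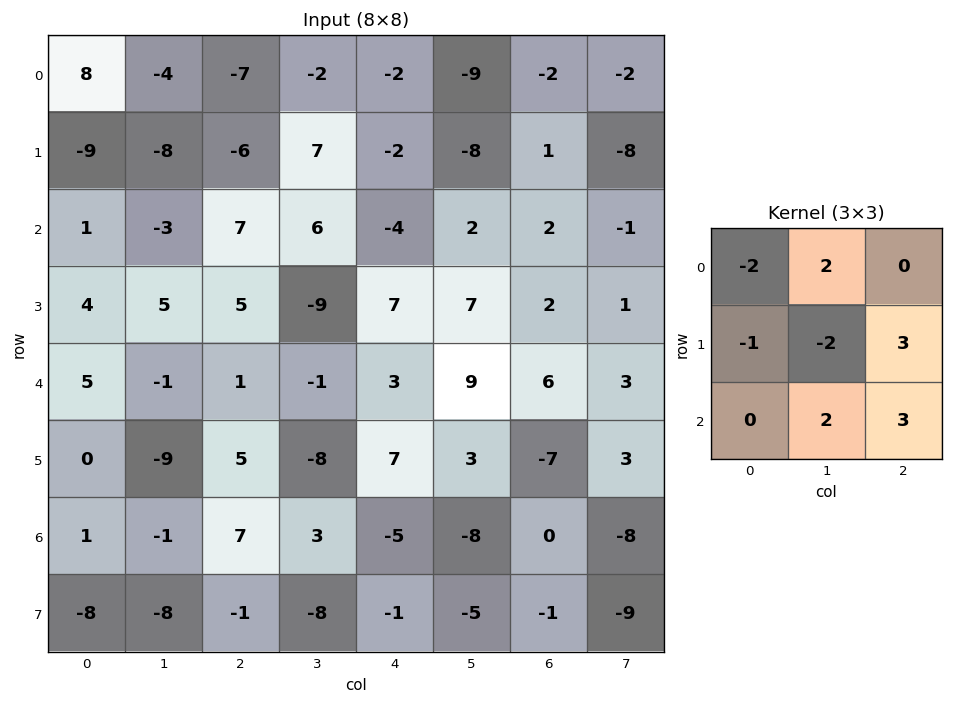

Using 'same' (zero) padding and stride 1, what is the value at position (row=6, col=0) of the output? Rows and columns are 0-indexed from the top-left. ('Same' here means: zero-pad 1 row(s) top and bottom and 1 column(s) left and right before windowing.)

The receptive field on the zero-padded input at this output position is [0 0 -9 / 0 1 -1 / 0 -8 -8]. Elementwise product with the kernel and sum: 0·-2 + 0·2 + 0·-1 + 1·-2 + -1·3 + -8·2 + -8·3.

-45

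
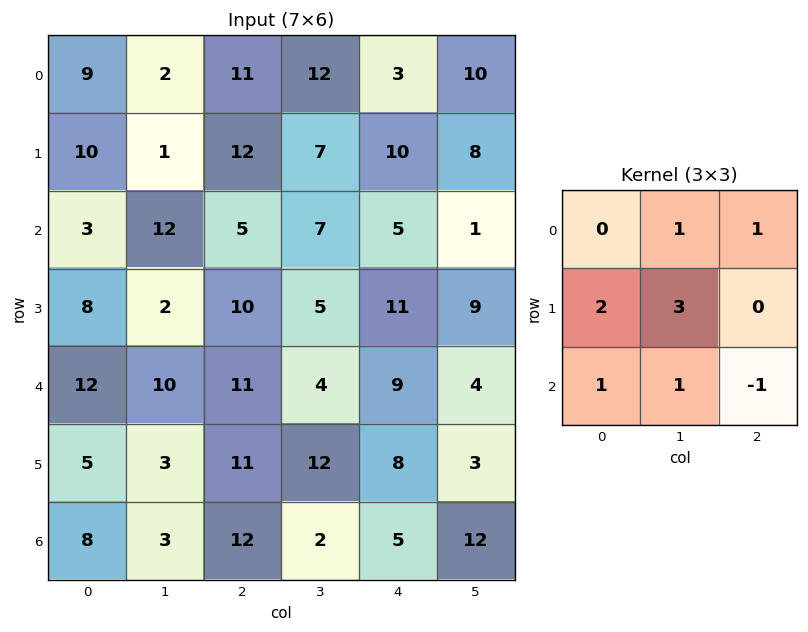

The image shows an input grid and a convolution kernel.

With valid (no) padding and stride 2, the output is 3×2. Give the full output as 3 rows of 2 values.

46 67
50 53
39 80

Output[0,0]: The receptive field on the input at this output position is [9 2 11 / 10 1 12 / 3 12 5]. Elementwise product with the kernel and sum: 2·1 + 11·1 + 10·2 + 1·3 + 3·1 + 12·1 + 5·-1.
Output[0,1]: The receptive field on the input at this output position is [11 12 3 / 12 7 10 / 5 7 5]. Elementwise product with the kernel and sum: 12·1 + 3·1 + 12·2 + 7·3 + 5·1 + 7·1 + 5·-1.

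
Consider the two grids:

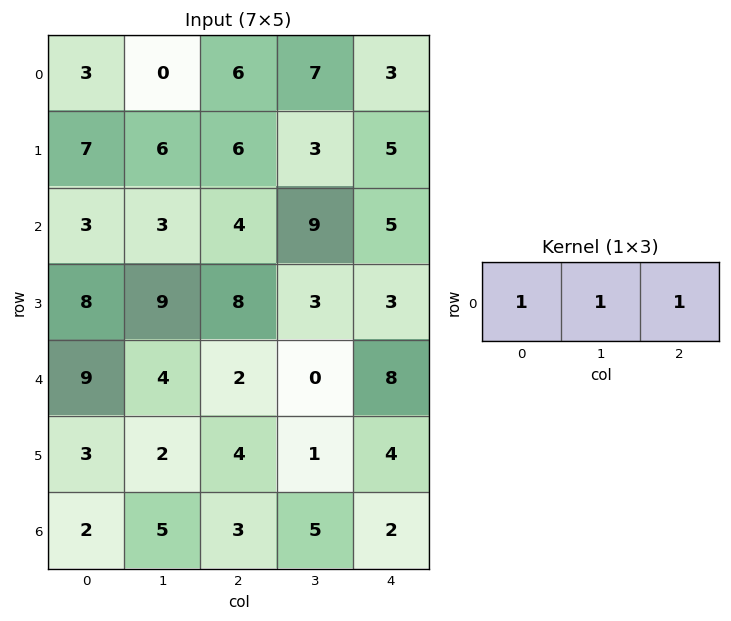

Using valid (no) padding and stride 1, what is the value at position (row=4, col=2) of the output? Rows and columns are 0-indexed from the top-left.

The receptive field on the input at this output position is [2 0 8]. Elementwise product with the kernel and sum: 2·1 + 0·1 + 8·1.

10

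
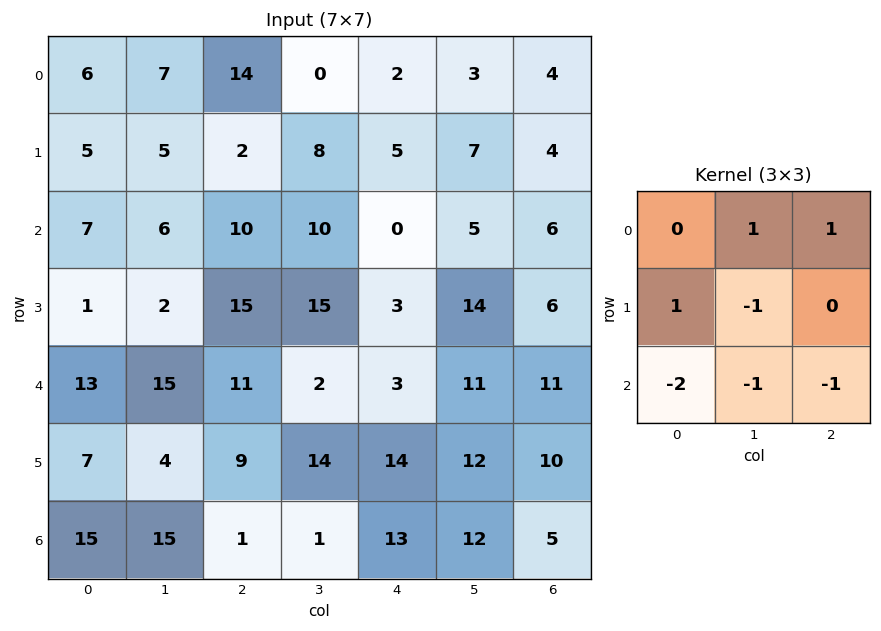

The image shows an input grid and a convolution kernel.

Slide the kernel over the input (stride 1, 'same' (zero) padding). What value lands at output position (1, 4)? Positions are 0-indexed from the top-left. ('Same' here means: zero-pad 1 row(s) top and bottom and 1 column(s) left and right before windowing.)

The receptive field on the zero-padded input at this output position is [0 2 3 / 8 5 7 / 10 0 5]. Elementwise product with the kernel and sum: 2·1 + 3·1 + 8·1 + 5·-1 + 10·-2 + 0·-1 + 5·-1.

-17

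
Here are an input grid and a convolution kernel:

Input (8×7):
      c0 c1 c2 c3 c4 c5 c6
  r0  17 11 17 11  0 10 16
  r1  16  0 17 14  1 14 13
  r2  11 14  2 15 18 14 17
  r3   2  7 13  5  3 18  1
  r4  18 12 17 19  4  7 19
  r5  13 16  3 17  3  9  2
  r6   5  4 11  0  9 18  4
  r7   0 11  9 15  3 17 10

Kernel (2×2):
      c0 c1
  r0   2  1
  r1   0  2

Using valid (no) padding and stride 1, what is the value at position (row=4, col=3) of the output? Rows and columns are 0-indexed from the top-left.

48

The receptive field on the input at this output position is [19 4 / 17 3]. Elementwise product with the kernel and sum: 19·2 + 4·1 + 3·2.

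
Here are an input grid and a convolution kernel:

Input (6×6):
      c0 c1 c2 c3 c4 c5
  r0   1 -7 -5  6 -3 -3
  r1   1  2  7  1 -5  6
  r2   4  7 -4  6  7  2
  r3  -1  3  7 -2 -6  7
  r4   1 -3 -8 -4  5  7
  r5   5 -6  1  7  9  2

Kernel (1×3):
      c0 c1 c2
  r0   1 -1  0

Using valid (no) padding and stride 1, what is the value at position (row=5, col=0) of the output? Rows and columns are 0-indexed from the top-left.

11

The receptive field on the input at this output position is [5 -6 1]. Elementwise product with the kernel and sum: 5·1 + -6·-1.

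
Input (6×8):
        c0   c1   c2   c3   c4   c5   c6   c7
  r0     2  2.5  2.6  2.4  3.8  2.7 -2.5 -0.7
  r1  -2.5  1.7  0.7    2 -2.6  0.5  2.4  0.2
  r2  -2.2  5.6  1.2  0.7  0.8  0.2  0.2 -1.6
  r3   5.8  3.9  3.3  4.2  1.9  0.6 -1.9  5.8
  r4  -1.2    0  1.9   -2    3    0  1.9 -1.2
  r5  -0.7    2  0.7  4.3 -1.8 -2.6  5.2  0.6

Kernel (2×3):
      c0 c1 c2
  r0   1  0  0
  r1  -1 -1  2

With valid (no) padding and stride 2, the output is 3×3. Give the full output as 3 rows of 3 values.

4.2 -5.3 10.7
-5.3 -2.5 -5.5
-1.1 -6.7 17.8

Output[0,0]: The receptive field on the input at this output position is [2 2.5 2.6 / -2.5 1.7 0.7]. Elementwise product with the kernel and sum: 2·1 + -2.5·-1 + 1.7·-1 + 0.7·2.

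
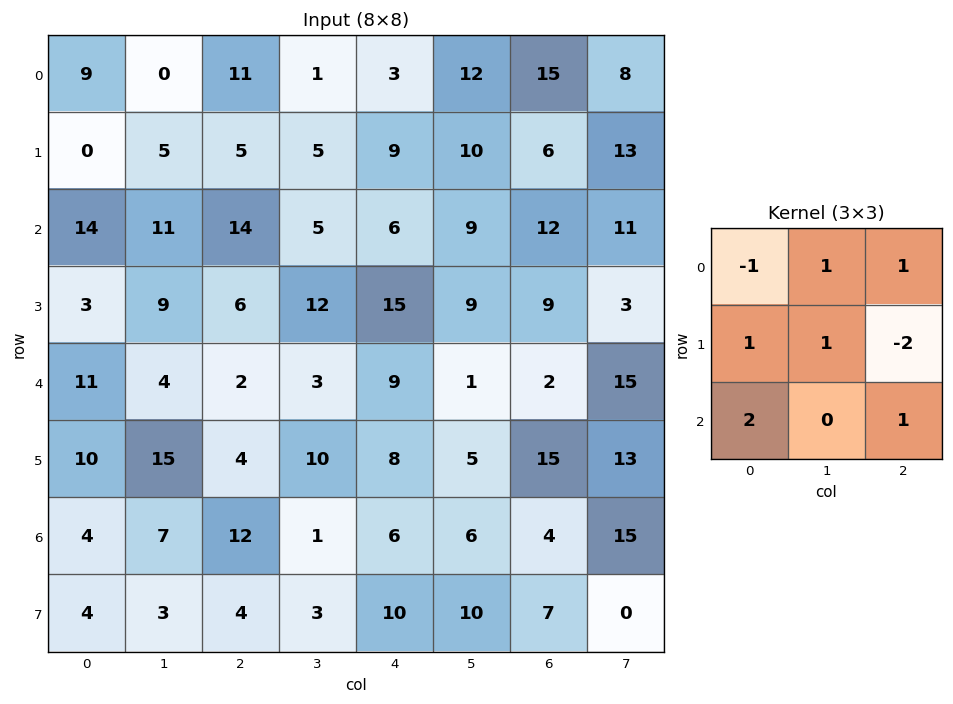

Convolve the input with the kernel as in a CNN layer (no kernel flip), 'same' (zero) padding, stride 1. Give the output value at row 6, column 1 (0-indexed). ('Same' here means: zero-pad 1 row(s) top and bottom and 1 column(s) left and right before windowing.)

8

The receptive field on the zero-padded input at this output position is [10 15 4 / 4 7 12 / 4 3 4]. Elementwise product with the kernel and sum: 10·-1 + 15·1 + 4·1 + 4·1 + 7·1 + 12·-2 + 4·2 + 4·1.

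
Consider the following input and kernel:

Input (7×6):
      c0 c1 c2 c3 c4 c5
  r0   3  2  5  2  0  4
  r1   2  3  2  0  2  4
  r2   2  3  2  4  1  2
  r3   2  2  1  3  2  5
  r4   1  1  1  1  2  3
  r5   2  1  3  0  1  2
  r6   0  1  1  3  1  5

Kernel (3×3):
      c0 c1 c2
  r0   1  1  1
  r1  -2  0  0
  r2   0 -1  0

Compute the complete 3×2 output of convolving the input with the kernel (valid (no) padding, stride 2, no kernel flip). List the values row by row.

3 -1
2 4
-2 -5

Output[0,0]: The receptive field on the input at this output position is [3 2 5 / 2 3 2 / 2 3 2]. Elementwise product with the kernel and sum: 3·1 + 2·1 + 5·1 + 2·-2 + 3·-1.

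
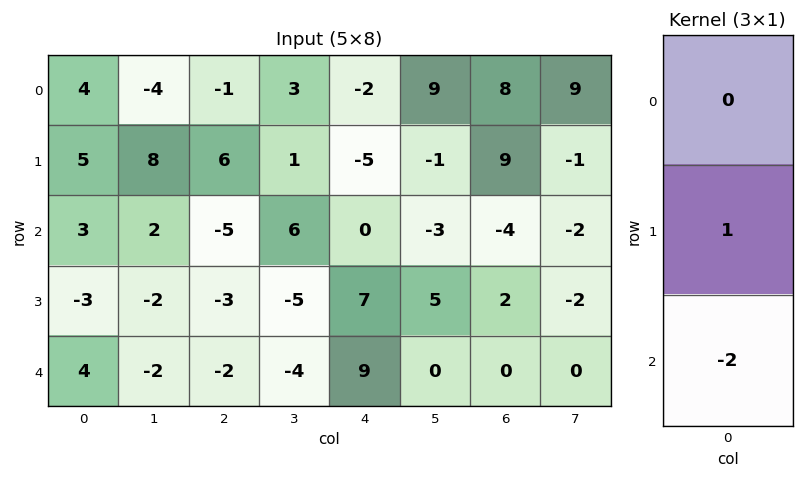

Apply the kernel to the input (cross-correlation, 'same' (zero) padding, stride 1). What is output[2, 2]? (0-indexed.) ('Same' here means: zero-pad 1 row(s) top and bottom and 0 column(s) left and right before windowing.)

The receptive field on the zero-padded input at this output position is [6 / -5 / -3]. Elementwise product with the kernel and sum: -5·1 + -3·-2.

1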